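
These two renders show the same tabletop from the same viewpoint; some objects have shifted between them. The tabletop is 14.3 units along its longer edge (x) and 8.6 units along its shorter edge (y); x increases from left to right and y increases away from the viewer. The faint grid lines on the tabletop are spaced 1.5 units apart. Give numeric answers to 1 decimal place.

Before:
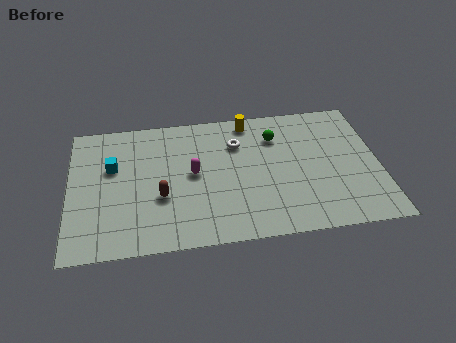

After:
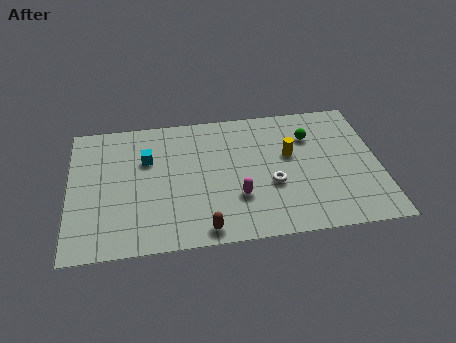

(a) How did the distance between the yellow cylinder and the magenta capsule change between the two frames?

-0.6

They were about 4.1 units apart before and 3.5 after — 0.6 units closer together.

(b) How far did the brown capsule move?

3.0

From (4.2, 3.2) to (6.1, 0.9), the brown capsule covered √(1.9² + 2.3²) ≈ 3.0 units.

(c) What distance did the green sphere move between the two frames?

1.6

The green sphere moved from about (9.6, 6.4) to (11.2, 6.2), a distance of √(1.6² + 0.2²) ≈ 1.6.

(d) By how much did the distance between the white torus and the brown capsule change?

-0.7

The distance was about 4.7 in the first image and 4.0 in the second, so they moved 0.7 units closer together.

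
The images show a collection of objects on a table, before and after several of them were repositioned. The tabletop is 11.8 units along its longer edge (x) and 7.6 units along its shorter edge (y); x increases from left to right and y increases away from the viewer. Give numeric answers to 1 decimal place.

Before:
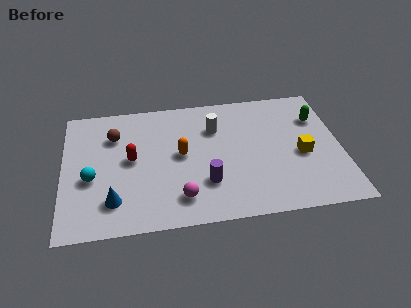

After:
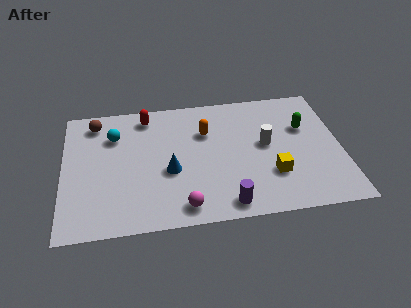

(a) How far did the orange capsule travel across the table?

1.6

From (5.0, 4.0) to (6.1, 5.2), the orange capsule covered √(1.1² + 1.2²) ≈ 1.6 units.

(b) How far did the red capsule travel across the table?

2.6

The red capsule moved from about (2.9, 4.0) to (3.6, 6.5), a distance of √(0.7² + 2.5²) ≈ 2.6.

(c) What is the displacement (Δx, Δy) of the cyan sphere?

(1.0, 2.4)

The cyan sphere started near (1.2, 3.1) and ended near (2.2, 5.5).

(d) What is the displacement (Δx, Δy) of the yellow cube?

(-1.3, -1.0)

The yellow cube started near (10.1, 3.3) and ended near (8.8, 2.3).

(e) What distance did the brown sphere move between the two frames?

1.2

From (2.2, 5.5) to (1.4, 6.4), the brown sphere covered √(0.8² + 0.9²) ≈ 1.2 units.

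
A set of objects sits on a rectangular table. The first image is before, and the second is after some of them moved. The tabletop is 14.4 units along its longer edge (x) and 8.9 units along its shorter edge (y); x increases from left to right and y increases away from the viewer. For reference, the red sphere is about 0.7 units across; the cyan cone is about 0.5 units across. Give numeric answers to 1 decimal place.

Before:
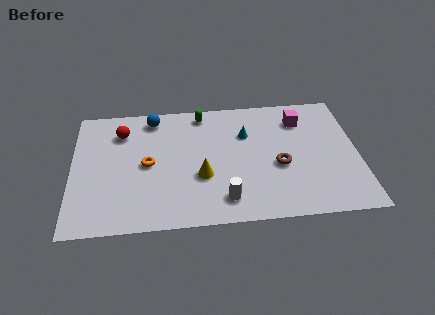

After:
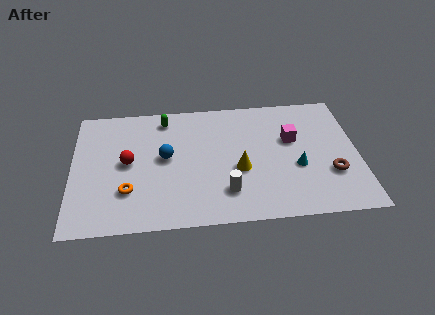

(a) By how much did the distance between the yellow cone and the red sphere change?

+0.4

They were about 5.3 units apart before and 5.7 after — 0.4 units further apart.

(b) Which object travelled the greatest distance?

the cyan cone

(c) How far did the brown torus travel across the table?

2.7

The brown torus was near (10.4, 3.7) before and (13.0, 2.9) after, so it travelled √(2.6² + 0.8²) ≈ 2.7 units.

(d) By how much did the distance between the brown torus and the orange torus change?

+3.6

They were about 6.6 units apart before and 10.2 after — 3.6 units further apart.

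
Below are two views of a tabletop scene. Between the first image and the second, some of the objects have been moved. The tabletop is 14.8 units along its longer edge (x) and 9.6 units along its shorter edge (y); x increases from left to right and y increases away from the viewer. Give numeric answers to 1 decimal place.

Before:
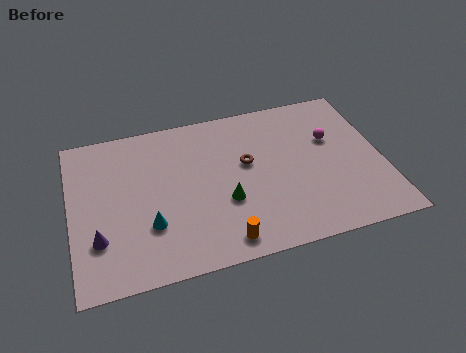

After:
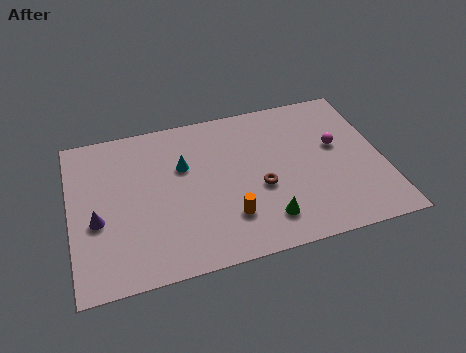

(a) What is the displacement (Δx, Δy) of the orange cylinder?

(0.4, 1.3)

The orange cylinder was at about (6.9, 1.2) and moved to about (7.3, 2.5).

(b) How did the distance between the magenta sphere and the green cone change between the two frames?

-0.7

They were about 5.9 units apart before and 5.2 after — 0.7 units closer together.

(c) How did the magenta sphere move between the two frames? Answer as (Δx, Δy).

(0.2, -0.5)

The magenta sphere started near (12.5, 6.1) and ended near (12.7, 5.6).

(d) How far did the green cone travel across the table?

2.4

From (7.2, 3.5) to (9.0, 1.9), the green cone covered √(1.8² + 1.6²) ≈ 2.4 units.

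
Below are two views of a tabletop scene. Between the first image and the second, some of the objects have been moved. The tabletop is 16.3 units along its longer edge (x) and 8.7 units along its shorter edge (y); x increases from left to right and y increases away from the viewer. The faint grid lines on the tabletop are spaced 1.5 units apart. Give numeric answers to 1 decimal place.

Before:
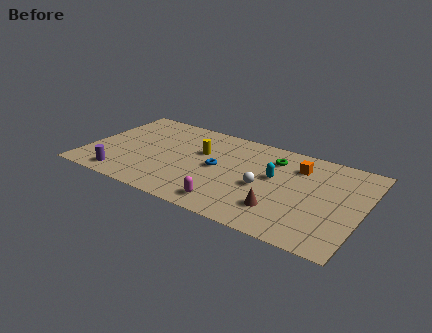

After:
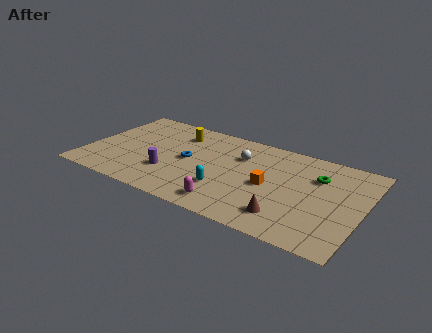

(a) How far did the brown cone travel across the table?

0.6

The brown cone was near (11.8, 2.2) before and (12.2, 1.8) after, so it travelled √(0.4² + 0.4²) ≈ 0.6 units.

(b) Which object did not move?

the magenta capsule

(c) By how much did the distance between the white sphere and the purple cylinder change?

-3.4

Before: roughly 8.5 units apart; after: 5.1. That's 3.4 units closer together.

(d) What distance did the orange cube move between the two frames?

2.9

The orange cube was near (12.3, 6.6) before and (10.9, 4.1) after, so it travelled √(1.4² + 2.5²) ≈ 2.9 units.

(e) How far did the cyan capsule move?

3.5

From (11.1, 5.0) to (8.5, 2.6), the cyan capsule covered √(2.6² + 2.4²) ≈ 3.5 units.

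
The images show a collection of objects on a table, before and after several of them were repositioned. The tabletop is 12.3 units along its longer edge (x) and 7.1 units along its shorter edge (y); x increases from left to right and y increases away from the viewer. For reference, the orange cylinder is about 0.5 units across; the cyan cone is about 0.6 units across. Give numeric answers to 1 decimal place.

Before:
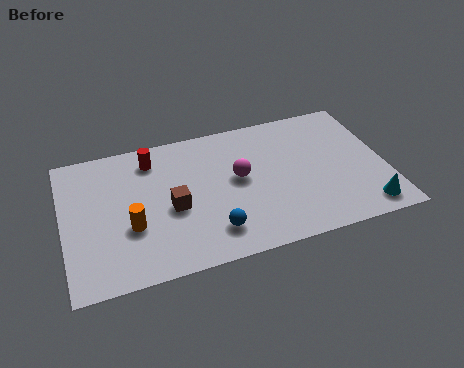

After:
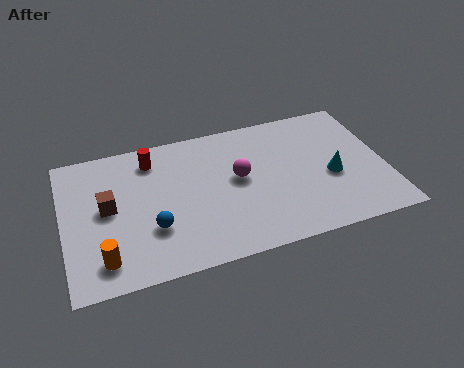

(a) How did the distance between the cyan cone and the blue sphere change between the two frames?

+1.1

Before: roughly 5.8 units apart; after: 6.9. That's 1.1 units further apart.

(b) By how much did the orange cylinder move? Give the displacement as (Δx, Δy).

(-1.1, -1.3)

From the two frames, the orange cylinder sits at roughly (2.5, 2.6) before and (1.4, 1.3) after.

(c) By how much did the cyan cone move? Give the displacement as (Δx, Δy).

(-1.1, 2.0)

From the two frames, the cyan cone sits at roughly (11.3, 1.0) before and (10.2, 3.0) after.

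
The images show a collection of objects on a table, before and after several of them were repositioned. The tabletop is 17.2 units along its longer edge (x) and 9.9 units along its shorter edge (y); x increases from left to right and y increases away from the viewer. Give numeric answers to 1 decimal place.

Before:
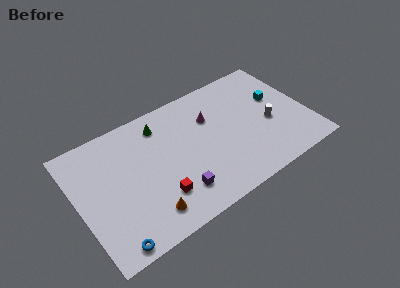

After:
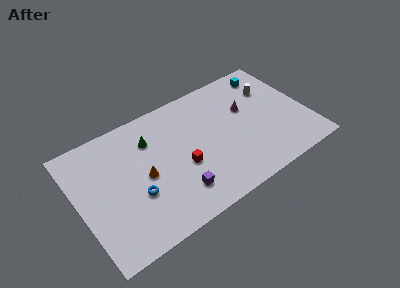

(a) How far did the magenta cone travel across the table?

2.8

From (10.2, 6.8) to (12.9, 6.2), the magenta cone covered √(2.7² + 0.6²) ≈ 2.8 units.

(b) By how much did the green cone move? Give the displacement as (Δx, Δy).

(-0.9, -0.8)

The green cone was at about (6.6, 8.1) and moved to about (5.7, 7.3).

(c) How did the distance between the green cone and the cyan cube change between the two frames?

+0.6

The distance was about 8.9 in the first image and 9.5 in the second, so they moved 0.6 units further apart.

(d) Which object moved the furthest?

the blue torus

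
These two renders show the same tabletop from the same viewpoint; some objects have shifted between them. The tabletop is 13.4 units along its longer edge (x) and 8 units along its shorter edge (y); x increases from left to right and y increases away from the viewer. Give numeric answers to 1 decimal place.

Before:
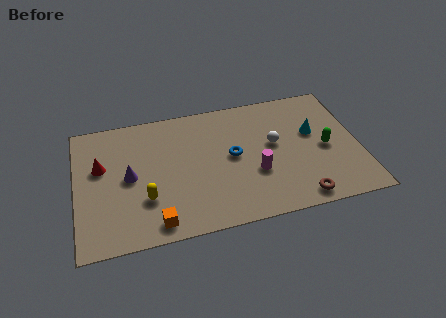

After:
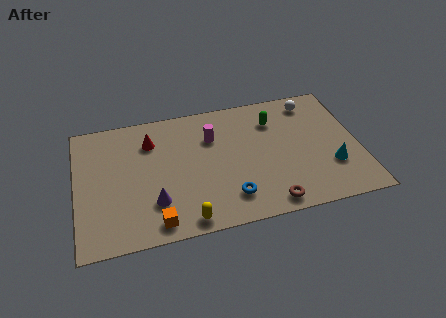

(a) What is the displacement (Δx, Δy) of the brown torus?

(-1.4, 0.0)

From the two frames, the brown torus sits at roughly (10.3, 0.9) before and (8.9, 0.9) after.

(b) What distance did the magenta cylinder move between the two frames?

3.3

The magenta cylinder moved from about (8.4, 2.9) to (6.5, 5.6), a distance of √(1.9² + 2.7²) ≈ 3.3.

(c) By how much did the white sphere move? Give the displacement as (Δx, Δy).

(2.0, 2.3)

The white sphere started near (9.4, 4.5) and ended near (11.4, 6.8).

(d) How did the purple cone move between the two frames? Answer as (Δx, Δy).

(1.1, -1.8)

From the two frames, the purple cone sits at roughly (2.5, 4.0) before and (3.6, 2.2) after.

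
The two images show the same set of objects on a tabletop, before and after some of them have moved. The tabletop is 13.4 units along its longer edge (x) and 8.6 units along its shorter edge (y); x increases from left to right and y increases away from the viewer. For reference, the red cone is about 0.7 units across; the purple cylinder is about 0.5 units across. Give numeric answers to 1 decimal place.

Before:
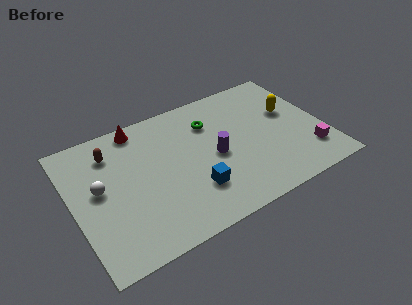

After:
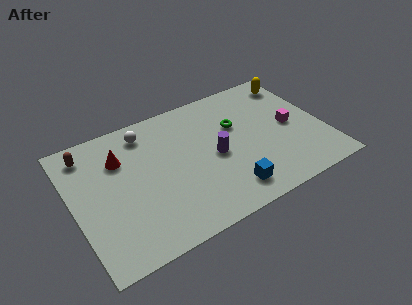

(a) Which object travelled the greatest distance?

the white sphere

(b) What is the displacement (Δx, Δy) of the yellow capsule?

(0.7, 2.0)

From the two frames, the yellow capsule sits at roughly (11.8, 5.2) before and (12.5, 7.2) after.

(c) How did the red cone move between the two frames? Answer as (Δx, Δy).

(-1.2, -1.6)

The red cone was at about (3.9, 7.7) and moved to about (2.7, 6.1).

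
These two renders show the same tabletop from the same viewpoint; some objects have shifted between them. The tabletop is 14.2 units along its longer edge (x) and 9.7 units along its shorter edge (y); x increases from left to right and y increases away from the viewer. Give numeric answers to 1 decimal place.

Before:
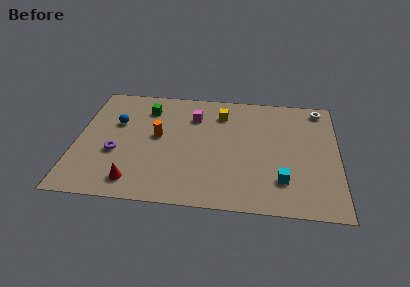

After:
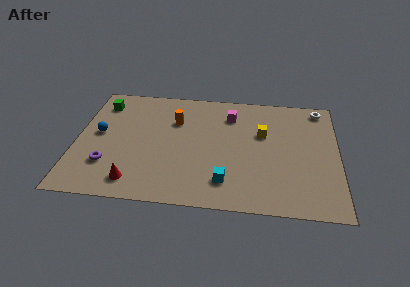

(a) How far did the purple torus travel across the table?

1.1

The purple torus moved from about (2.2, 3.7) to (1.8, 2.7), a distance of √(0.4² + 1.0²) ≈ 1.1.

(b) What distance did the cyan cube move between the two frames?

3.0

From (11.2, 2.4) to (8.2, 2.0), the cyan cube covered √(3.0² + 0.4²) ≈ 3.0 units.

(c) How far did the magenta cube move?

2.0

From (6.3, 7.2) to (8.3, 7.5), the magenta cube covered √(2.0² + 0.3²) ≈ 2.0 units.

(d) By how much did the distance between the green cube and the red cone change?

+0.5

They were about 6.1 units apart before and 6.6 after — 0.5 units further apart.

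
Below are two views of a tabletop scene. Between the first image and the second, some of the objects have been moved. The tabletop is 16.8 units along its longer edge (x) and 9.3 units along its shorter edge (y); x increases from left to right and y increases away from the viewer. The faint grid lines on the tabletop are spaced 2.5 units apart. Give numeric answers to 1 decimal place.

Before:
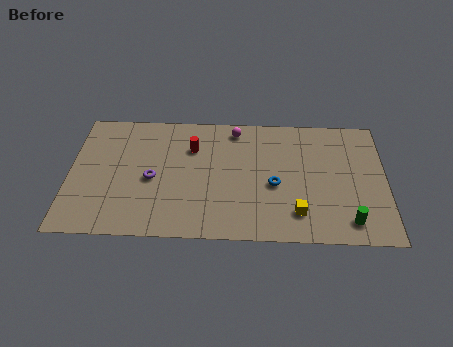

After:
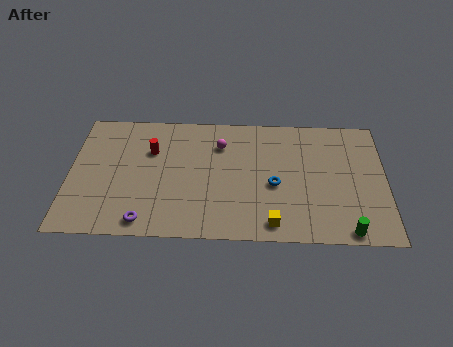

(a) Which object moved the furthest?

the purple torus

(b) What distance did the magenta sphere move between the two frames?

1.4

The magenta sphere was near (8.8, 8.1) before and (8.0, 6.9) after, so it travelled √(0.8² + 1.2²) ≈ 1.4 units.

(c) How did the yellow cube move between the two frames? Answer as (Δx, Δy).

(-1.3, -0.8)

The yellow cube was at about (12.1, 2.0) and moved to about (10.8, 1.2).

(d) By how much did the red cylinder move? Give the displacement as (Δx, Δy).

(-2.2, -0.3)

The red cylinder started near (6.5, 6.6) and ended near (4.3, 6.3).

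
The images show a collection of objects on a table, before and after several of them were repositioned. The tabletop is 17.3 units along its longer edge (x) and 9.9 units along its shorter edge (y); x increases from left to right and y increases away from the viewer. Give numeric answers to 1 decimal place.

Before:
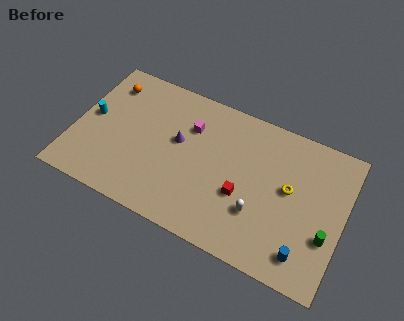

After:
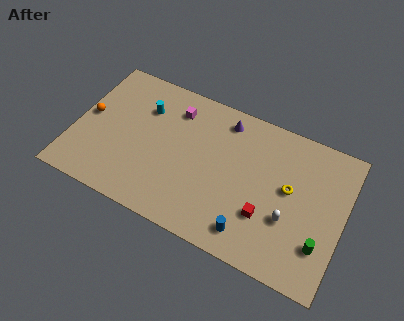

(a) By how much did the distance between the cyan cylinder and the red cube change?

-0.8

The distance was about 10.1 in the first image and 9.3 in the second, so they moved 0.8 units closer together.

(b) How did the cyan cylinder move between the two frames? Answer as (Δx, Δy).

(3.2, 1.9)

The cyan cylinder started near (1.0, 5.2) and ended near (4.2, 7.1).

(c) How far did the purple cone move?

3.8

From (6.6, 5.7) to (9.3, 8.4), the purple cone covered √(2.7² + 2.7²) ≈ 3.8 units.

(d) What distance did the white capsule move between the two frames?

1.9

The white capsule moved from about (12.1, 3.1) to (14.0, 3.5), a distance of √(1.9² + 0.4²) ≈ 1.9.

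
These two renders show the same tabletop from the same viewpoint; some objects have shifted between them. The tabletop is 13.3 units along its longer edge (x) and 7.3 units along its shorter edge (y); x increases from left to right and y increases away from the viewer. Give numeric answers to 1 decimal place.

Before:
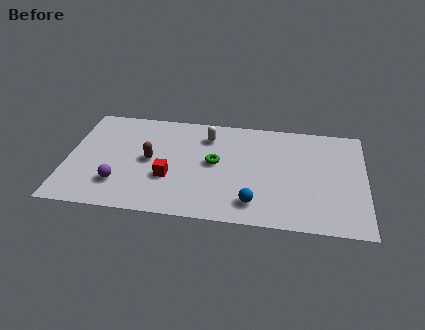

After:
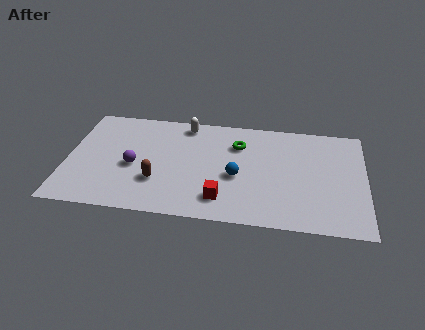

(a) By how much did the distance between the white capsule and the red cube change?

+1.7

Before: roughly 3.5 units apart; after: 5.2. That's 1.7 units further apart.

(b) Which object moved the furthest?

the red cube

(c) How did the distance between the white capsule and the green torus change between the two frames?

+0.8

They were about 1.8 units apart before and 2.6 after — 0.8 units further apart.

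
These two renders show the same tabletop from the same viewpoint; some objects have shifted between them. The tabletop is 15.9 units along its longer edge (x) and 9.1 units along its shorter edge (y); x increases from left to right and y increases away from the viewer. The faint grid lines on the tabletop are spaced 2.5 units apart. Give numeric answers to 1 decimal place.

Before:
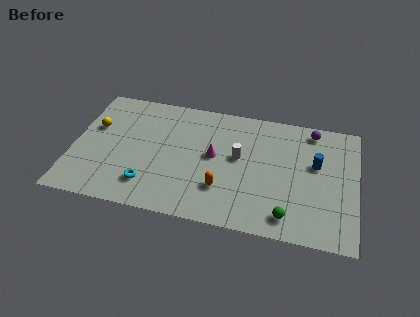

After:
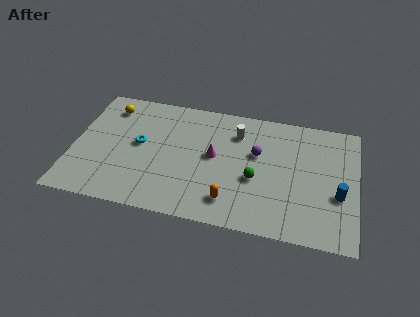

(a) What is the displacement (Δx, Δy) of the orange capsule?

(0.5, -0.8)

From the two frames, the orange capsule sits at roughly (8.5, 2.6) before and (9.0, 1.8) after.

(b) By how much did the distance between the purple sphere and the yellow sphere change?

-3.7

The distance was about 12.4 in the first image and 8.7 in the second, so they moved 3.7 units closer together.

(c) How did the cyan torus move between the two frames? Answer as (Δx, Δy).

(-0.7, 2.9)

The cyan torus was at about (4.4, 2.0) and moved to about (3.7, 4.9).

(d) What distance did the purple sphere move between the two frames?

3.8

From (13.3, 8.0) to (10.3, 5.6), the purple sphere covered √(3.0² + 2.4²) ≈ 3.8 units.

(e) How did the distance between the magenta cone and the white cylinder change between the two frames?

+0.9

The distance was about 1.4 in the first image and 2.3 in the second, so they moved 0.9 units further apart.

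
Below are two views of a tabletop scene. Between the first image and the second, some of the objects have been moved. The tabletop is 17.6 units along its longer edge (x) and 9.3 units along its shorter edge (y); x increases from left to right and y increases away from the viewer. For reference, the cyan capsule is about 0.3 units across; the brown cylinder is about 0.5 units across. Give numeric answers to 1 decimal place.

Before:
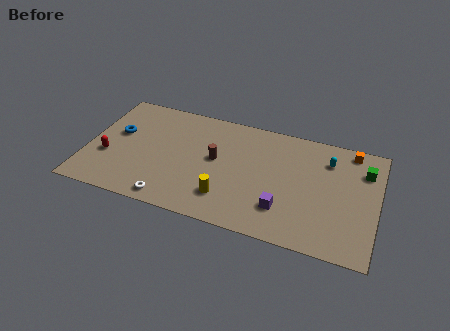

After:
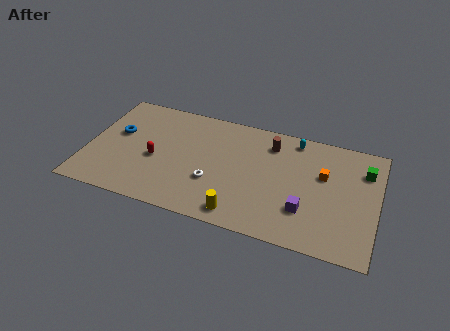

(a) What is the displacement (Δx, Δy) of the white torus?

(2.4, 2.2)

The white torus started near (5.4, 1.0) and ended near (7.8, 3.2).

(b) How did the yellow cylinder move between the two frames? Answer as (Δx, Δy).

(0.9, -1.0)

The yellow cylinder started near (8.7, 2.2) and ended near (9.6, 1.2).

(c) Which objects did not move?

the blue torus and the green cube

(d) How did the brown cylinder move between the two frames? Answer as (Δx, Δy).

(3.2, 2.3)

From the two frames, the brown cylinder sits at roughly (7.8, 5.1) before and (11.0, 7.4) after.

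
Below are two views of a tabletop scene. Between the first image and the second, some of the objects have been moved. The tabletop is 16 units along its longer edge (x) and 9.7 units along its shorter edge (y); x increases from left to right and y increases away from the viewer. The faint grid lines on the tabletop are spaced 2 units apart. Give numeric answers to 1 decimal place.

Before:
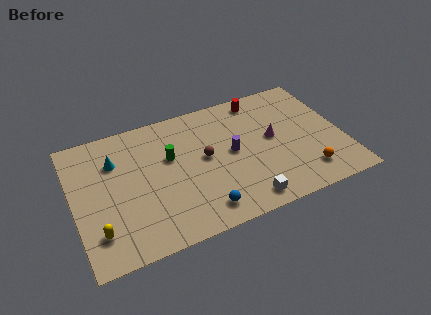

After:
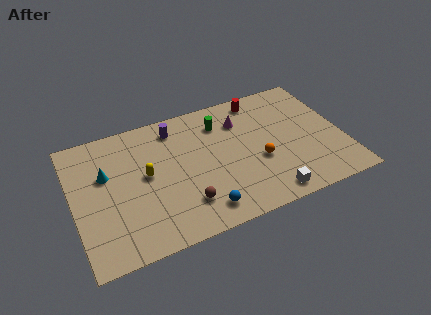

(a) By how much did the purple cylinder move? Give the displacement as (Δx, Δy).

(-3.1, 3.1)

The purple cylinder was at about (9.4, 5.0) and moved to about (6.3, 8.1).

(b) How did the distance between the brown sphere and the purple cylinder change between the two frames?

+4.2

Before: roughly 1.6 units apart; after: 5.8. That's 4.2 units further apart.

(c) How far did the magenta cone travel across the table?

2.6

The magenta cone moved from about (11.9, 5.2) to (10.2, 7.2), a distance of √(1.7² + 2.0²) ≈ 2.6.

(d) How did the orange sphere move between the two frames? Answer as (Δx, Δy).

(-2.6, 1.9)

The orange sphere started near (13.5, 1.9) and ended near (10.9, 3.8).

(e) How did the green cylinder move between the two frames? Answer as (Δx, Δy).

(3.2, 1.5)

From the two frames, the green cylinder sits at roughly (5.8, 6.0) before and (9.0, 7.5) after.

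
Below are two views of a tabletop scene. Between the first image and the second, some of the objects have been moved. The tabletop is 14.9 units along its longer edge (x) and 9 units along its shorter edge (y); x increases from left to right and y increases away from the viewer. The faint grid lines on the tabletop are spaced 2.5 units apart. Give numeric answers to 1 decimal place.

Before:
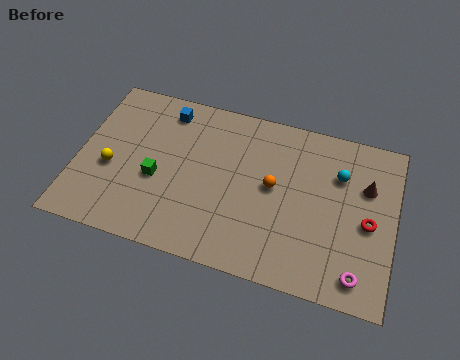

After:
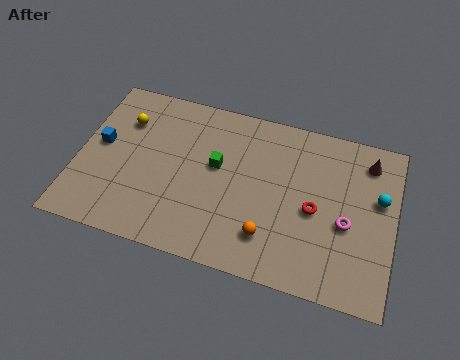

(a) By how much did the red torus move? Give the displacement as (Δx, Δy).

(-2.5, 0.0)

The red torus started near (13.7, 4.1) and ended near (11.2, 4.1).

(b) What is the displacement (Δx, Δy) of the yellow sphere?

(0.4, 2.8)

The yellow sphere started near (1.6, 3.7) and ended near (2.0, 6.5).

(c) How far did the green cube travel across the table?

3.1

The green cube moved from about (3.8, 3.7) to (6.5, 5.2), a distance of √(2.7² + 1.5²) ≈ 3.1.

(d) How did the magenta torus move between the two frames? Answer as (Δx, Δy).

(-0.7, 2.5)

The magenta torus started near (13.4, 1.3) and ended near (12.7, 3.8).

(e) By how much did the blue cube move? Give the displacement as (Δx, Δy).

(-2.9, -2.7)

The blue cube was at about (3.9, 7.6) and moved to about (1.0, 4.9).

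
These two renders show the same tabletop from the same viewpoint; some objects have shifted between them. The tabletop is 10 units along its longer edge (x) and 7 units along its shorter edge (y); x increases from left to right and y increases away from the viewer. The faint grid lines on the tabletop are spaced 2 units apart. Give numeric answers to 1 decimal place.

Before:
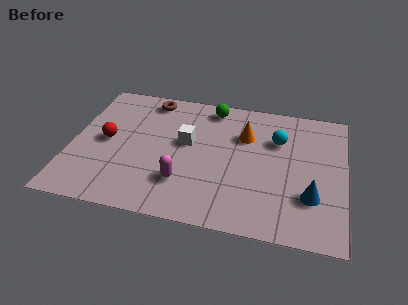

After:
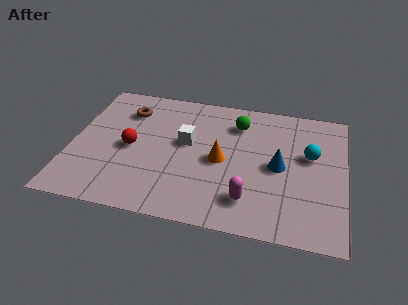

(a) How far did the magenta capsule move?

2.4

From (4.2, 1.9) to (6.6, 1.5), the magenta capsule covered √(2.4² + 0.4²) ≈ 2.4 units.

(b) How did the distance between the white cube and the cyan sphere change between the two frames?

+1.1

The distance was about 3.4 in the first image and 4.5 in the second, so they moved 1.1 units further apart.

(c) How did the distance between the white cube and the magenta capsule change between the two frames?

+1.4

The distance was about 2.1 in the first image and 3.5 in the second, so they moved 1.4 units further apart.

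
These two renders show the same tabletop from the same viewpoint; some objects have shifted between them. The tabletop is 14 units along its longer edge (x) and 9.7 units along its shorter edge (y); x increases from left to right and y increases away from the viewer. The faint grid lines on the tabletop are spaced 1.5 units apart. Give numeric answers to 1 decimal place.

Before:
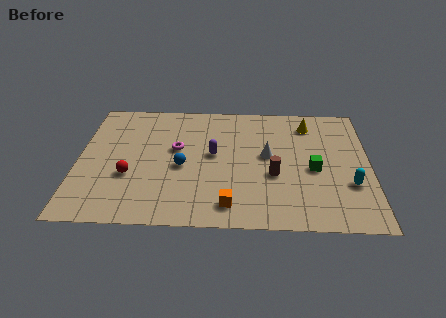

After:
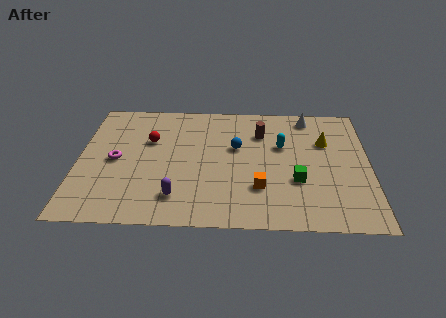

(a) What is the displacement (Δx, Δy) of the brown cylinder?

(-0.6, 3.3)

The brown cylinder started near (9.4, 3.8) and ended near (8.8, 7.1).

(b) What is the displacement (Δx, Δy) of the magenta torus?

(-2.9, -1.0)

The magenta torus was at about (4.7, 5.7) and moved to about (1.8, 4.7).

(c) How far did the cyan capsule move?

4.3

The cyan capsule moved from about (13.0, 3.2) to (9.8, 6.1), a distance of √(3.2² + 2.9²) ≈ 4.3.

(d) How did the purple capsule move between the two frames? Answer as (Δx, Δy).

(-1.7, -3.3)

The purple capsule started near (6.5, 5.3) and ended near (4.8, 2.0).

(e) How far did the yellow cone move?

1.6

From (11.1, 7.9) to (11.9, 6.5), the yellow cone covered √(0.8² + 1.4²) ≈ 1.6 units.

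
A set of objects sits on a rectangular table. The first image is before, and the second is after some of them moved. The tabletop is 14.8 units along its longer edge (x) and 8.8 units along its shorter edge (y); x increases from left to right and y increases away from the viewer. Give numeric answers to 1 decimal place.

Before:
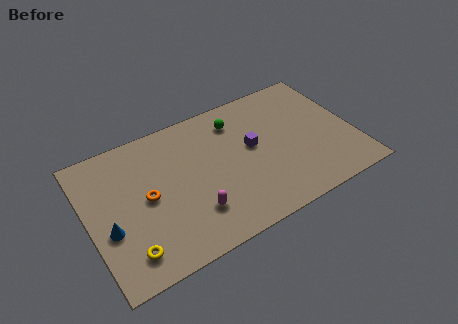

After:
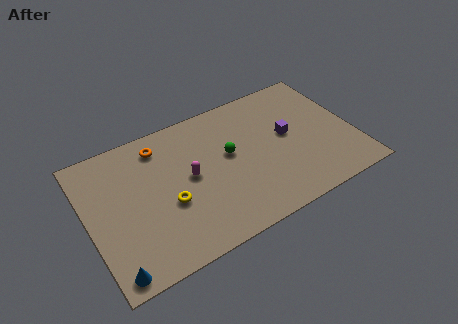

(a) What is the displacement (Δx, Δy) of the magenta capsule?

(0.1, 2.3)

The magenta capsule was at about (5.5, 2.3) and moved to about (5.6, 4.6).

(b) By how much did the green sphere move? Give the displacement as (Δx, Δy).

(-0.7, -2.0)

The green sphere was at about (8.6, 7.0) and moved to about (7.9, 5.0).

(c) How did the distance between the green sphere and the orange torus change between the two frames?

-1.7

The distance was about 6.0 in the first image and 4.3 in the second, so they moved 1.7 units closer together.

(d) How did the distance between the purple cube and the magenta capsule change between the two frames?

+1.1

The distance was about 4.5 in the first image and 5.6 in the second, so they moved 1.1 units further apart.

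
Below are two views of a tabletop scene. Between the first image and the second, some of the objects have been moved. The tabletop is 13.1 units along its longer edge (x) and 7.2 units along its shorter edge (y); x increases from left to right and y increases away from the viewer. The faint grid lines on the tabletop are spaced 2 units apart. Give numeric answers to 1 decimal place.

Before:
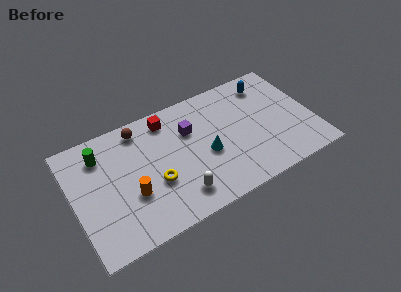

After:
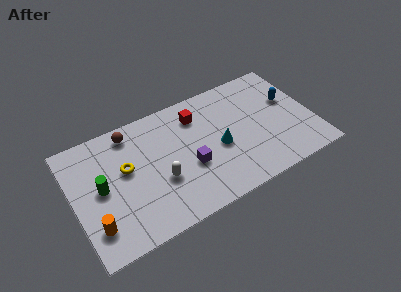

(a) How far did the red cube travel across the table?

1.7

The red cube was near (5.4, 6.1) before and (7.0, 5.6) after, so it travelled √(1.6² + 0.5²) ≈ 1.7 units.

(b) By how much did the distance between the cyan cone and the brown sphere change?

+0.9

The distance was about 4.5 in the first image and 5.4 in the second, so they moved 0.9 units further apart.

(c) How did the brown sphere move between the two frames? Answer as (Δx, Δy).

(-0.5, 0.0)

From the two frames, the brown sphere sits at roughly (3.9, 6.2) before and (3.4, 6.2) after.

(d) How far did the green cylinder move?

1.9

The green cylinder was near (1.7, 5.6) before and (1.5, 3.7) after, so it travelled √(0.2² + 1.9²) ≈ 1.9 units.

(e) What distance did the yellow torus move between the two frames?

2.1

The yellow torus moved from about (4.3, 2.7) to (2.9, 4.2), a distance of √(1.4² + 1.5²) ≈ 2.1.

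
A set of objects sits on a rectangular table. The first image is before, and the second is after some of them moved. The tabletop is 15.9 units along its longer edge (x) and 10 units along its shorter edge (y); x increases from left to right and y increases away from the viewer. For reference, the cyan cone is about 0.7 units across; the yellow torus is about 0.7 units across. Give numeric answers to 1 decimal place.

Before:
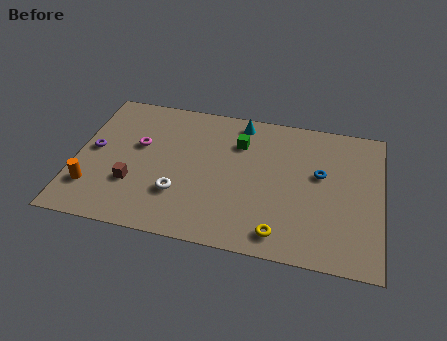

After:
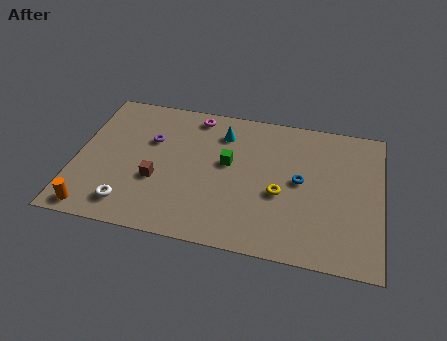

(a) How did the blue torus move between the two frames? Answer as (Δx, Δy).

(-1.0, -0.7)

The blue torus started near (12.7, 5.9) and ended near (11.7, 5.2).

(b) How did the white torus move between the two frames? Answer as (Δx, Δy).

(-2.5, -1.3)

From the two frames, the white torus sits at roughly (5.5, 3.0) before and (3.0, 1.7) after.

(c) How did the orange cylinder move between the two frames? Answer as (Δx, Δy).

(0.2, -1.5)

From the two frames, the orange cylinder sits at roughly (1.0, 2.5) before and (1.2, 1.0) after.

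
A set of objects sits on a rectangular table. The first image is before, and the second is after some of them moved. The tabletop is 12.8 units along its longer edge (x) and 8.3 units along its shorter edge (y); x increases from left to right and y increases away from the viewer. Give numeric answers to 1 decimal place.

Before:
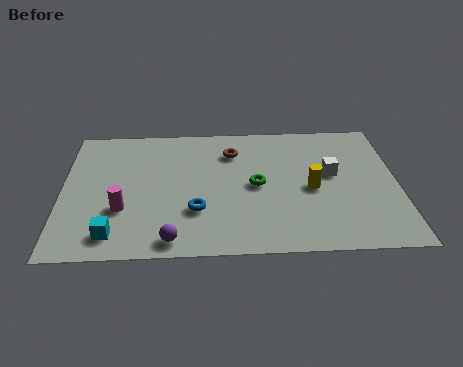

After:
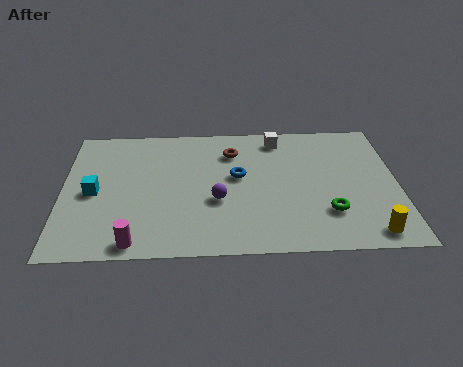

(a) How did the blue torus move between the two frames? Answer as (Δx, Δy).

(1.6, 2.1)

From the two frames, the blue torus sits at roughly (5.1, 2.6) before and (6.7, 4.7) after.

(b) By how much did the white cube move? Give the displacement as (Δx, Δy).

(-2.0, 2.4)

The white cube was at about (10.3, 4.7) and moved to about (8.3, 7.1).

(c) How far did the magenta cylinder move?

2.1

The magenta cylinder was near (2.3, 2.8) before and (2.8, 0.8) after, so it travelled √(0.5² + 2.0²) ≈ 2.1 units.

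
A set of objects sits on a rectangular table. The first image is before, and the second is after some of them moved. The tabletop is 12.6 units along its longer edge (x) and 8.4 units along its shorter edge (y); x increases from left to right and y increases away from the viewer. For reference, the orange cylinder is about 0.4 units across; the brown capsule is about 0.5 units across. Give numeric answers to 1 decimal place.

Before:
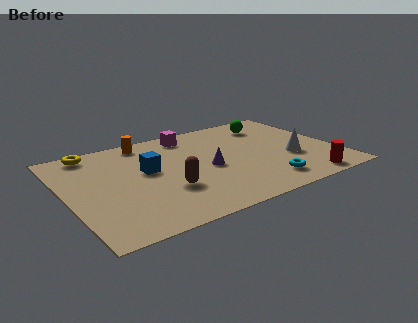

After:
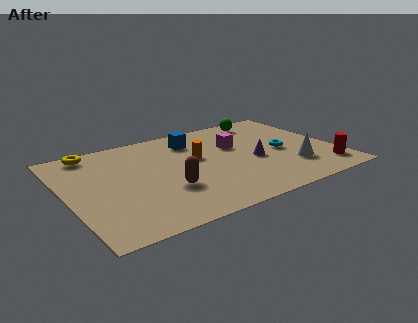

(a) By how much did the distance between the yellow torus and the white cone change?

+0.3

They were about 9.8 units apart before and 10.1 after — 0.3 units further apart.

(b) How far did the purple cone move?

2.2

The purple cone was near (6.5, 3.8) before and (8.7, 3.6) after, so it travelled √(2.2² + 0.2²) ≈ 2.2 units.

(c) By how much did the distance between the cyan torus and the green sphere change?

-2.0

They were about 5.4 units apart before and 3.4 after — 2.0 units closer together.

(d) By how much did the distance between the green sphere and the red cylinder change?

+0.3

The distance was about 5.8 in the first image and 6.1 in the second, so they moved 0.3 units further apart.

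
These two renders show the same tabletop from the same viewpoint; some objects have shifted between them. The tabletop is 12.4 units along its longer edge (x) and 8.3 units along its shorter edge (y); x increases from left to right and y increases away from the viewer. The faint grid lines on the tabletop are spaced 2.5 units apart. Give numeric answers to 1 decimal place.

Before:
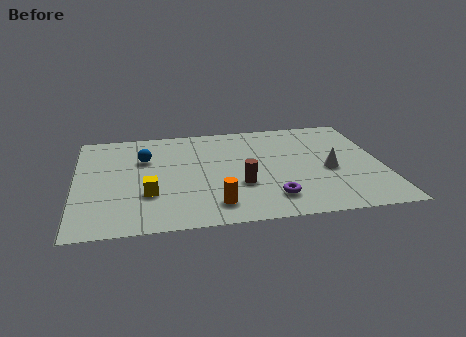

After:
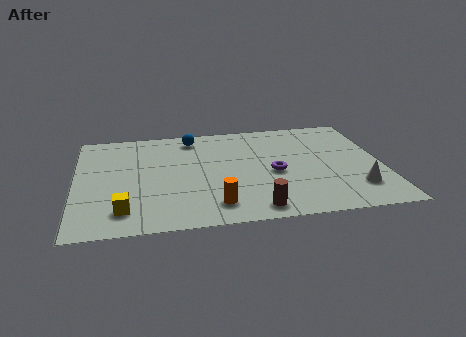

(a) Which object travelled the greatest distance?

the blue sphere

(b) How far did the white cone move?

1.9

The white cone was near (10.2, 3.6) before and (11.2, 2.0) after, so it travelled √(1.0² + 1.6²) ≈ 1.9 units.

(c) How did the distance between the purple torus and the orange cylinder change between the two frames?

+1.0

They were about 2.3 units apart before and 3.3 after — 1.0 units further apart.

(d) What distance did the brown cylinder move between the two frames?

2.0

The brown cylinder moved from about (6.6, 2.9) to (7.1, 1.0), a distance of √(0.5² + 1.9²) ≈ 2.0.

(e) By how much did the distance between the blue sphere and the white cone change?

+0.5

Before: roughly 7.7 units apart; after: 8.2. That's 0.5 units further apart.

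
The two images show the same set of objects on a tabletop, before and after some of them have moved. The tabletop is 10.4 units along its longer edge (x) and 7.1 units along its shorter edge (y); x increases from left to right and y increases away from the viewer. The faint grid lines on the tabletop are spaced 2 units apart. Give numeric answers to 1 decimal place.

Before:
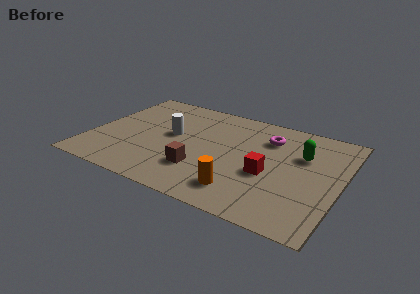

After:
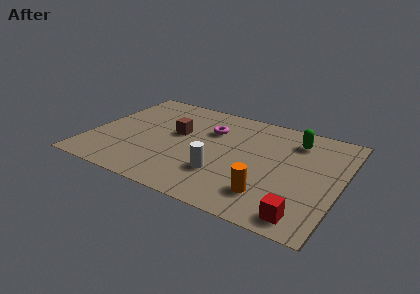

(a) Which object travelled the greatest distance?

the white cylinder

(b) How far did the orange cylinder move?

1.1

The orange cylinder moved from about (6.6, 1.4) to (7.7, 1.6), a distance of √(1.1² + 0.2²) ≈ 1.1.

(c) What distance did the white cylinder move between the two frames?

3.0

The white cylinder moved from about (3.3, 3.9) to (5.7, 2.1), a distance of √(2.4² + 1.8²) ≈ 3.0.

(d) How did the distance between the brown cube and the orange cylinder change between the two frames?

+3.0

Before: roughly 1.9 units apart; after: 4.9. That's 3.0 units further apart.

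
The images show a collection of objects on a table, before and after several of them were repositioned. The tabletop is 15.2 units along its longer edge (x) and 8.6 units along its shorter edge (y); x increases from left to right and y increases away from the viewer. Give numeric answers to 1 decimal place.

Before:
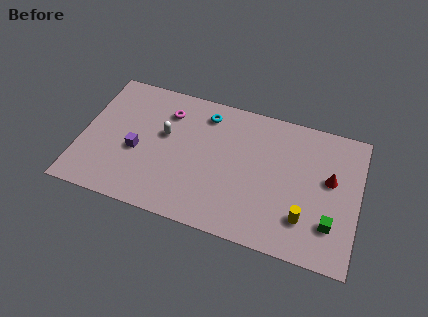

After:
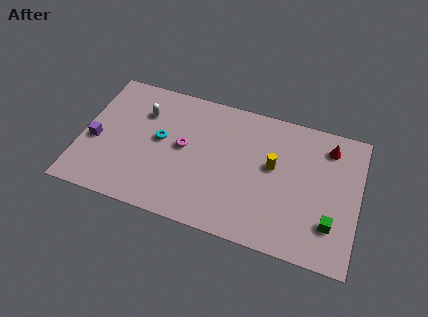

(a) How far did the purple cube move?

2.3

From (3.1, 3.6) to (0.8, 3.6), the purple cube covered √(2.3² + 0.0²) ≈ 2.3 units.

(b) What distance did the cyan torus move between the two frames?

3.3

The cyan torus was near (6.6, 7.1) before and (4.3, 4.7) after, so it travelled √(2.3² + 2.4²) ≈ 3.3 units.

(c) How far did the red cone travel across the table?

2.0

From (13.6, 5.0) to (13.4, 7.0), the red cone covered √(0.2² + 2.0²) ≈ 2.0 units.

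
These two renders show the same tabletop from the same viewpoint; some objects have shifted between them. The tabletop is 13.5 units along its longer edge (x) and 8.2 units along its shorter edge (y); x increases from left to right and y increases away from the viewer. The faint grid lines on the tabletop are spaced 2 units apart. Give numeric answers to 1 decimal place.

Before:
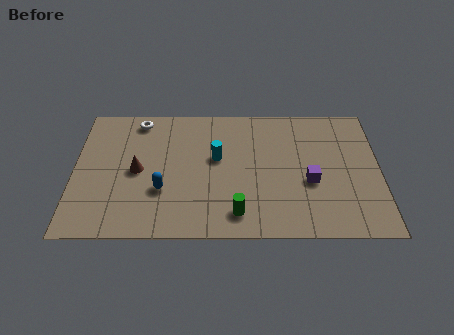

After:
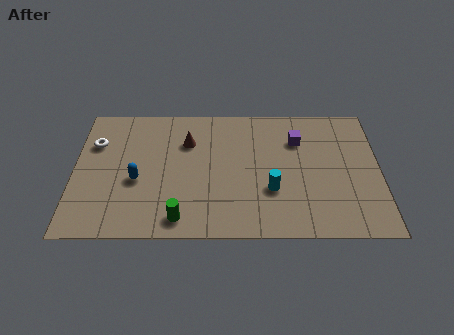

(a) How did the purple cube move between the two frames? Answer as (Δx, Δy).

(-0.5, 2.6)

From the two frames, the purple cube sits at roughly (10.4, 3.3) before and (9.9, 5.9) after.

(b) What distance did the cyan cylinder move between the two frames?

3.1

From (6.3, 4.8) to (8.7, 2.8), the cyan cylinder covered √(2.4² + 2.0²) ≈ 3.1 units.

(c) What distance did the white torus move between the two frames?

2.4

From (2.8, 7.2) to (0.9, 5.7), the white torus covered √(1.9² + 1.5²) ≈ 2.4 units.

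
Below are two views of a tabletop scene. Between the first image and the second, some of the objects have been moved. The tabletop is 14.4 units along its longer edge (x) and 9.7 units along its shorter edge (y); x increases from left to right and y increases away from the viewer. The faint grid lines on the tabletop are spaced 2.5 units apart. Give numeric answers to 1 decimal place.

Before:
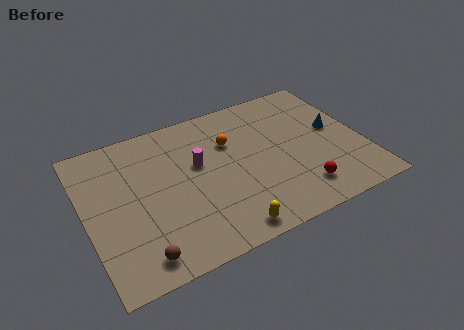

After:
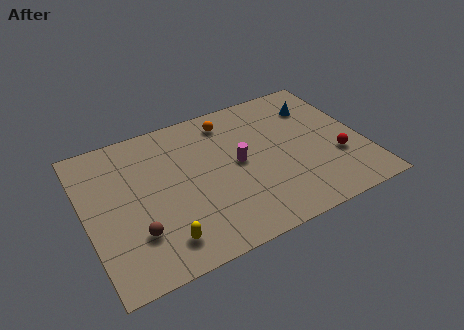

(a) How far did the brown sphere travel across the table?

1.4

The brown sphere was near (2.3, 1.3) before and (2.3, 2.7) after, so it travelled √(0.0² + 1.4²) ≈ 1.4 units.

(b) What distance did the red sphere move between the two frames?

2.6

The red sphere was near (10.7, 1.9) before and (12.9, 3.3) after, so it travelled √(2.2² + 1.4²) ≈ 2.6 units.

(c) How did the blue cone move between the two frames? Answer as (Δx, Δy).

(-0.7, 2.0)

The blue cone started near (13.1, 5.3) and ended near (12.4, 7.3).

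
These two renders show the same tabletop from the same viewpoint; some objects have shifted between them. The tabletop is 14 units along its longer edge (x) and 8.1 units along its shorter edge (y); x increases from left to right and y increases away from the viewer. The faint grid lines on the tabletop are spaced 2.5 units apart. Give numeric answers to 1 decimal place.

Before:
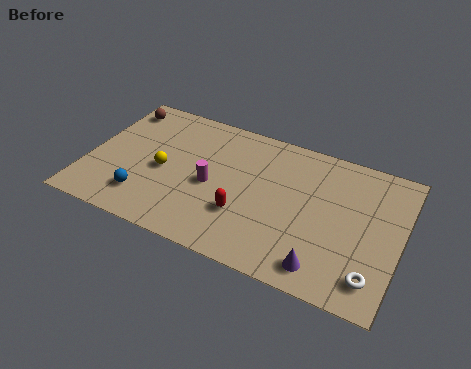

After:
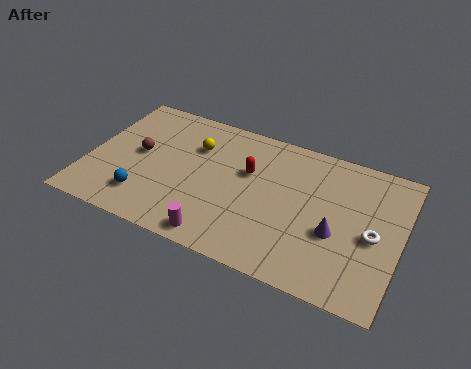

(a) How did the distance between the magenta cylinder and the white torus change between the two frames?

-0.6

Before: roughly 7.7 units apart; after: 7.1. That's 0.6 units closer together.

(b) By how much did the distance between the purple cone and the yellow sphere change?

-0.8

They were about 7.9 units apart before and 7.1 after — 0.8 units closer together.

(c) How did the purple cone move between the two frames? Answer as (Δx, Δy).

(0.3, 2.0)

The purple cone started near (10.9, 1.2) and ended near (11.2, 3.2).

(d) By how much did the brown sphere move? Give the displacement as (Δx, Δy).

(1.3, -2.5)

The brown sphere was at about (0.9, 6.8) and moved to about (2.2, 4.3).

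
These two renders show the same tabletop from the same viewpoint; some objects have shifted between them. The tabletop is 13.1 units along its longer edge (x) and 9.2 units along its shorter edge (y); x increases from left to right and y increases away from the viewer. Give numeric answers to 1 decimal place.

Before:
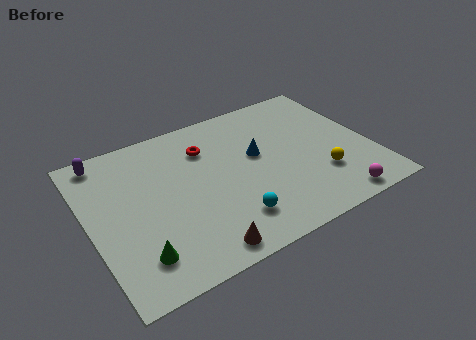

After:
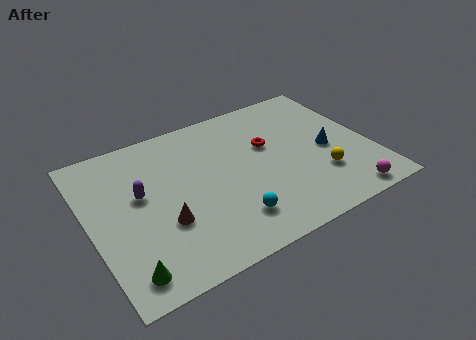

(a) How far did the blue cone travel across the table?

3.4

The blue cone was near (7.9, 5.3) before and (11.1, 4.2) after, so it travelled √(3.2² + 1.1²) ≈ 3.4 units.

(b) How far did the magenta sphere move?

0.5

The magenta sphere moved from about (10.8, 0.9) to (11.3, 0.9), a distance of √(0.5² + 0.0²) ≈ 0.5.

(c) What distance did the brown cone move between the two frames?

2.6

The brown cone moved from about (4.5, 1.0) to (3.2, 3.2), a distance of √(1.3² + 2.2²) ≈ 2.6.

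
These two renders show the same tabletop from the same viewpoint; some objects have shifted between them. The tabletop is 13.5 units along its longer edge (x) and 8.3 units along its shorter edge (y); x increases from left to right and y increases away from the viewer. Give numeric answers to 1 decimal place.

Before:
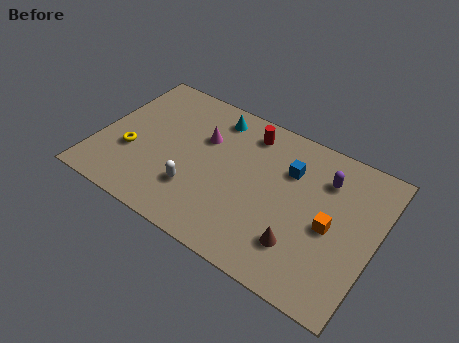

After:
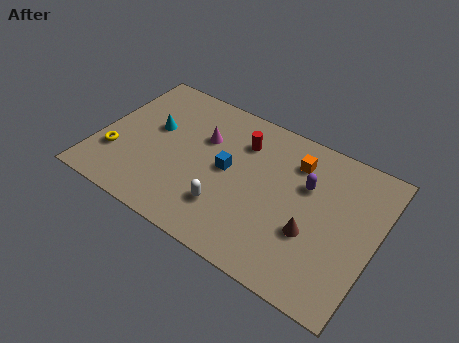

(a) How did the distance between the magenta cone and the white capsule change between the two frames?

+0.6

The distance was about 3.1 in the first image and 3.7 in the second, so they moved 0.6 units further apart.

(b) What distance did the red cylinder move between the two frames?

0.7

From (6.9, 6.9) to (6.7, 6.2), the red cylinder covered √(0.2² + 0.7²) ≈ 0.7 units.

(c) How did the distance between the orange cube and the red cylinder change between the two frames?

-2.9

Before: roughly 5.5 units apart; after: 2.6. That's 2.9 units closer together.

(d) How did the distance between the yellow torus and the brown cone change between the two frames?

+1.1

They were about 8.5 units apart before and 9.6 after — 1.1 units further apart.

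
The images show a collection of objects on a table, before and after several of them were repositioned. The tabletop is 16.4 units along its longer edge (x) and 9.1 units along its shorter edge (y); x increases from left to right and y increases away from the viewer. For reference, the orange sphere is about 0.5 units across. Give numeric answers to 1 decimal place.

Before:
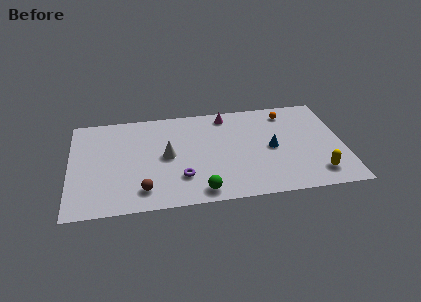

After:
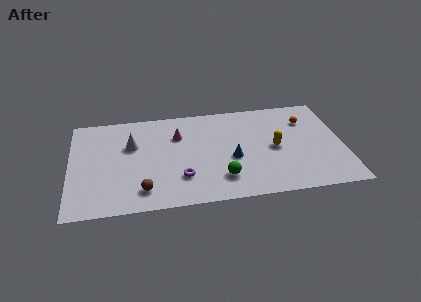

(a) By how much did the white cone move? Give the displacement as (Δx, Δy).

(-2.1, 1.3)

From the two frames, the white cone sits at roughly (5.8, 4.6) before and (3.7, 5.9) after.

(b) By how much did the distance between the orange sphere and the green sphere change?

-1.5

Before: roughly 8.5 units apart; after: 7.0. That's 1.5 units closer together.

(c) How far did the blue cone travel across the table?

2.5

The blue cone was near (12.1, 4.4) before and (9.7, 3.8) after, so it travelled √(2.4² + 0.6²) ≈ 2.5 units.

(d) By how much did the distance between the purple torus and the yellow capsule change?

-2.1

They were about 8.1 units apart before and 6.0 after — 2.1 units closer together.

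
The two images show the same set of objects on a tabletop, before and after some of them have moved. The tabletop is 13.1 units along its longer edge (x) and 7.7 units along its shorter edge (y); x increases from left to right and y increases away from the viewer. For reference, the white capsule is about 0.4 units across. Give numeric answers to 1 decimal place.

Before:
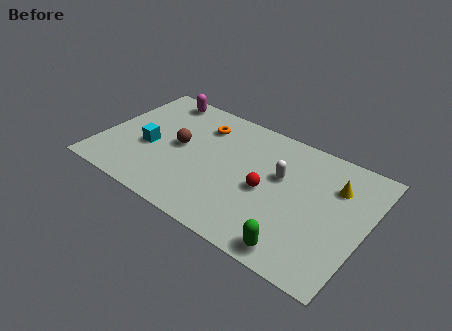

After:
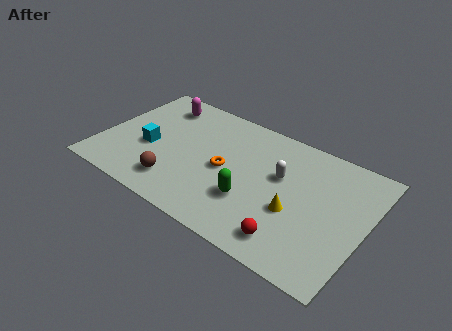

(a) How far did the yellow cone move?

3.0

The yellow cone moved from about (11.4, 5.5) to (9.8, 3.0), a distance of √(1.6² + 2.5²) ≈ 3.0.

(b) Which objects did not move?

the white capsule and the cyan cube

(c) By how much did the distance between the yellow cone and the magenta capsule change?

-1.1

Before: roughly 9.3 units apart; after: 8.2. That's 1.1 units closer together.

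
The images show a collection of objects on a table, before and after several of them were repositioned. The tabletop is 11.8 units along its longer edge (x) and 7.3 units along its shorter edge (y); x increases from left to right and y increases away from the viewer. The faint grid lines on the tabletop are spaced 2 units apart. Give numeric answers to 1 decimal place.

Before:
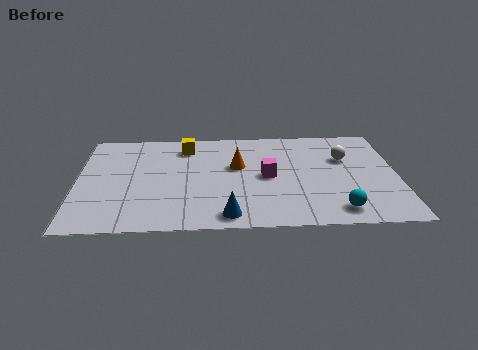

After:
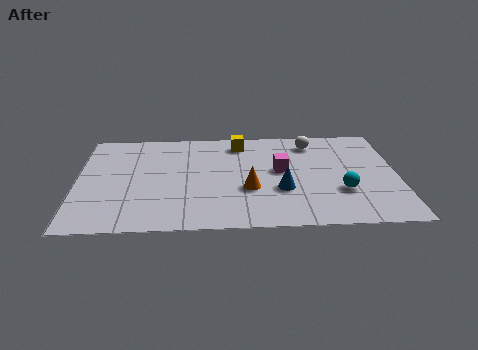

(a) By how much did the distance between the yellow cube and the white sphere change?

-3.3

Before: roughly 6.0 units apart; after: 2.7. That's 3.3 units closer together.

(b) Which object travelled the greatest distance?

the blue cone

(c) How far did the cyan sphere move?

1.3

The cyan sphere was near (9.5, 1.1) before and (9.7, 2.4) after, so it travelled √(0.2² + 1.3²) ≈ 1.3 units.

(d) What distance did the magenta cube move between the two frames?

0.6

The magenta cube moved from about (7.0, 3.6) to (7.5, 4.0), a distance of √(0.5² + 0.4²) ≈ 0.6.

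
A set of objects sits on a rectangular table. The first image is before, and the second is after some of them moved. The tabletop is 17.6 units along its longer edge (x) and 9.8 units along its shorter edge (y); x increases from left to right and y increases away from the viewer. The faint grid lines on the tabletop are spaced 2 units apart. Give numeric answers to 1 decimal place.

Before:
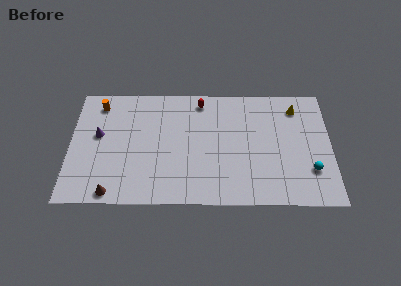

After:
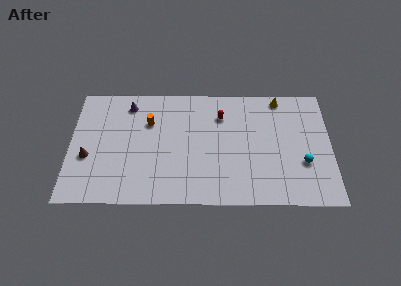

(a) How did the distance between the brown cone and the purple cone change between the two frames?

+0.4

They were about 4.8 units apart before and 5.2 after — 0.4 units further apart.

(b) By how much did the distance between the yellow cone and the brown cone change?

-0.4

They were about 14.3 units apart before and 13.9 after — 0.4 units closer together.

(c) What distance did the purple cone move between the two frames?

3.3

The purple cone moved from about (1.9, 5.6) to (3.9, 8.2), a distance of √(2.0² + 2.6²) ≈ 3.3.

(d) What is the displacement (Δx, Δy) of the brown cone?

(-1.7, 2.9)

From the two frames, the brown cone sits at roughly (2.9, 0.9) before and (1.2, 3.8) after.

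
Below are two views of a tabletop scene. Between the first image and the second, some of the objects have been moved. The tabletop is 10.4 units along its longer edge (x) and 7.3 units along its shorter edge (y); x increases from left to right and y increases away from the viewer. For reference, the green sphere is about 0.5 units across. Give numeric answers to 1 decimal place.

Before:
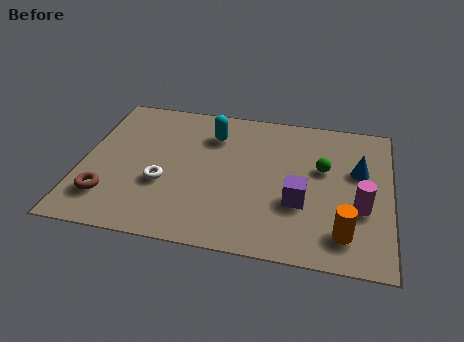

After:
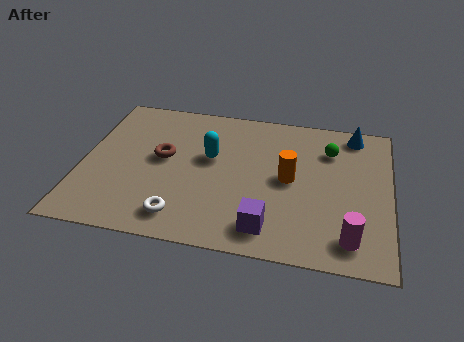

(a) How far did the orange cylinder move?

3.0

From (8.9, 1.4) to (7.0, 3.7), the orange cylinder covered √(1.9² + 2.3²) ≈ 3.0 units.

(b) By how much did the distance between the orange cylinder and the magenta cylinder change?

+1.9

The distance was about 1.4 in the first image and 3.3 in the second, so they moved 1.9 units further apart.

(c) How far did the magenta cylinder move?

1.5

The magenta cylinder was near (9.4, 2.7) before and (9.1, 1.2) after, so it travelled √(0.3² + 1.5²) ≈ 1.5 units.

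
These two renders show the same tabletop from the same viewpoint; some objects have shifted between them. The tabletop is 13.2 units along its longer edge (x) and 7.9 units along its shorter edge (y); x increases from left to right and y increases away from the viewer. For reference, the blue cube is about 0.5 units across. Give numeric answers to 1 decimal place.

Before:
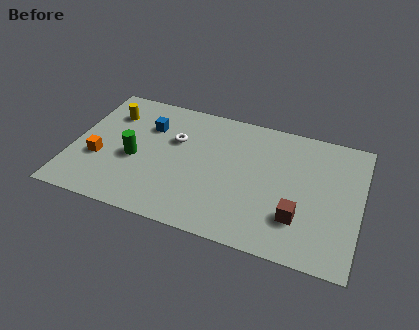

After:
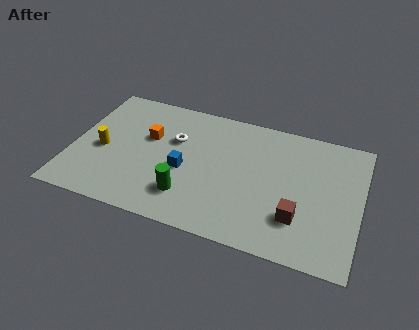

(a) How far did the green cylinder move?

3.0

The green cylinder moved from about (2.9, 3.4) to (5.5, 1.9), a distance of √(2.6² + 1.5²) ≈ 3.0.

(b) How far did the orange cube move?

2.9

The orange cube was near (1.3, 2.9) before and (3.4, 4.9) after, so it travelled √(2.1² + 2.0²) ≈ 2.9 units.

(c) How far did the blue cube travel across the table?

2.9

The blue cube moved from about (3.3, 5.6) to (5.2, 3.4), a distance of √(1.9² + 2.2²) ≈ 2.9.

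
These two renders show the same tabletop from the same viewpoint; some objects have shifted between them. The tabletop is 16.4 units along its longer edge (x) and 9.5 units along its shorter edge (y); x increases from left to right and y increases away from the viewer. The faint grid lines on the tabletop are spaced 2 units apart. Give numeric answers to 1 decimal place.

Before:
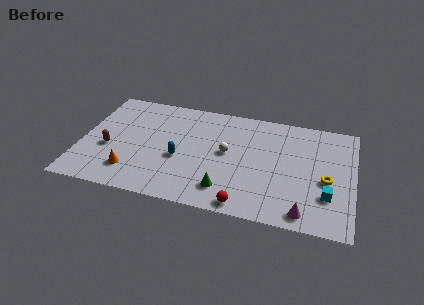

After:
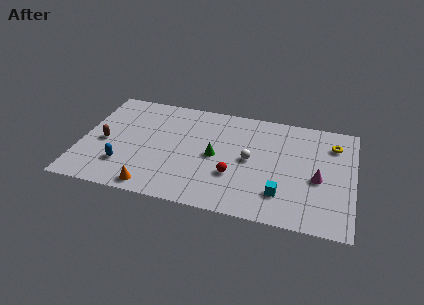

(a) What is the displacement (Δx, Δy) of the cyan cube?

(-2.7, -0.5)

From the two frames, the cyan cube sits at roughly (14.9, 2.8) before and (12.2, 2.3) after.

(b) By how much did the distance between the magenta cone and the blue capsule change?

+3.6

The distance was about 8.1 in the first image and 11.7 in the second, so they moved 3.6 units further apart.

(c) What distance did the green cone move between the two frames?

2.8

From (8.9, 1.9) to (8.1, 4.6), the green cone covered √(0.8² + 2.7²) ≈ 2.8 units.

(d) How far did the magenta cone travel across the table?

3.1

From (13.6, 1.1) to (14.3, 4.1), the magenta cone covered √(0.7² + 3.0²) ≈ 3.1 units.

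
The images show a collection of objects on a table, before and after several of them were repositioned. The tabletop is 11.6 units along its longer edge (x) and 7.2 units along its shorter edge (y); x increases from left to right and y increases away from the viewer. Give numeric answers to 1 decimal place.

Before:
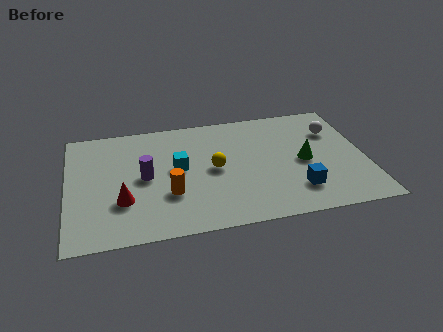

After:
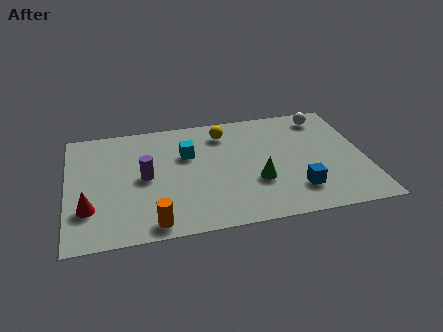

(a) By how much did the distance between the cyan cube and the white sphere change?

-0.6

The distance was about 6.3 in the first image and 5.7 in the second, so they moved 0.6 units closer together.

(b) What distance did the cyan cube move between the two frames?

0.9

From (4.3, 3.9) to (4.7, 4.7), the cyan cube covered √(0.4² + 0.8²) ≈ 0.9 units.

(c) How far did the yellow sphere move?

2.3

The yellow sphere was near (5.7, 3.6) before and (6.2, 5.8) after, so it travelled √(0.5² + 2.2²) ≈ 2.3 units.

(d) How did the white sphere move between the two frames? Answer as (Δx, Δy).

(-0.3, 1.0)

The white sphere was at about (10.5, 5.1) and moved to about (10.2, 6.1).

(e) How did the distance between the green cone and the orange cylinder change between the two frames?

-1.0

Before: roughly 5.4 units apart; after: 4.4. That's 1.0 units closer together.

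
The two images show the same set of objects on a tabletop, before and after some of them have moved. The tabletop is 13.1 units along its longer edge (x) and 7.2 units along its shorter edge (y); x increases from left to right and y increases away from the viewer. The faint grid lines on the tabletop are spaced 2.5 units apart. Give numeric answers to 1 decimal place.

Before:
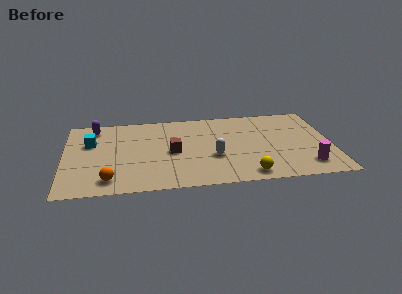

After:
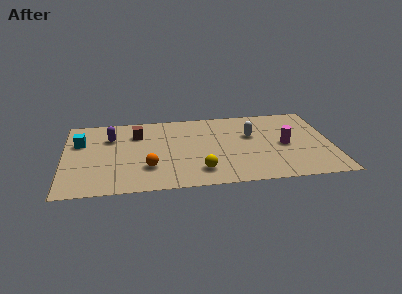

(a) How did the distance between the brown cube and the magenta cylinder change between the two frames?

+0.6

Before: roughly 6.8 units apart; after: 7.4. That's 0.6 units further apart.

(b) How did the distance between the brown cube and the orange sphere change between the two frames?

-0.6

Before: roughly 3.8 units apart; after: 3.2. That's 0.6 units closer together.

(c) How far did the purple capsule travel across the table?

1.3

The purple capsule was near (1.5, 6.1) before and (2.3, 5.1) after, so it travelled √(0.8² + 1.0²) ≈ 1.3 units.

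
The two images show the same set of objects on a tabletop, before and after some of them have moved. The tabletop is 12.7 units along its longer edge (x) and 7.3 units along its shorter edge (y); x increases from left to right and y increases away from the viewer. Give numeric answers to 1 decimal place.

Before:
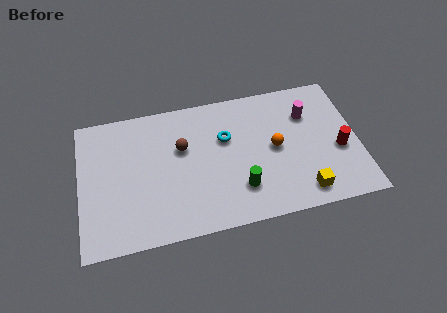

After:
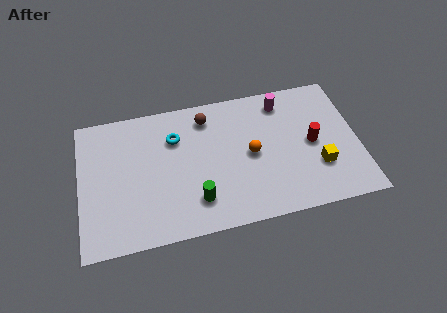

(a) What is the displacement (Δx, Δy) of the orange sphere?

(-1.1, -0.1)

From the two frames, the orange sphere sits at roughly (8.9, 3.7) before and (7.8, 3.6) after.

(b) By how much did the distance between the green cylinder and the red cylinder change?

+1.0

The distance was about 4.7 in the first image and 5.7 in the second, so they moved 1.0 units further apart.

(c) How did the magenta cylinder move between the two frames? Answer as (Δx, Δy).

(-1.1, 0.9)

The magenta cylinder started near (10.5, 5.2) and ended near (9.4, 6.1).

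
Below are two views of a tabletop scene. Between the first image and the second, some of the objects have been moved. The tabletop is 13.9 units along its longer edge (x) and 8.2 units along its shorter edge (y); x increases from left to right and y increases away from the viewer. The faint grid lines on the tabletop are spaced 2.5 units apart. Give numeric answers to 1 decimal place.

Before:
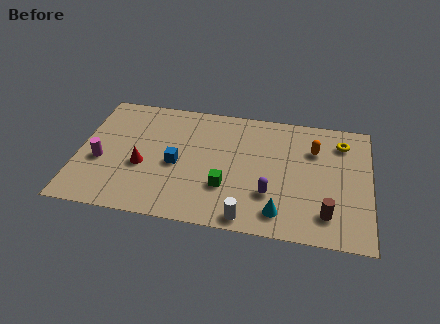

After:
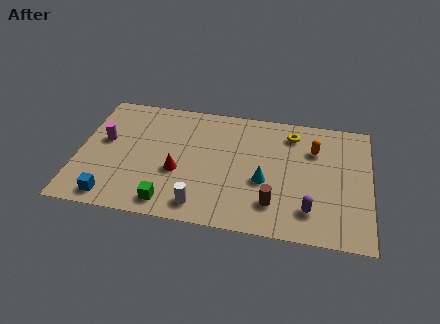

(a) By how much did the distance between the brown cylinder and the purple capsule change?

-1.1

The distance was about 2.8 in the first image and 1.7 in the second, so they moved 1.1 units closer together.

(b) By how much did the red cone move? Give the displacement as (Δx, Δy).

(1.7, -0.1)

The red cone started near (3.1, 3.3) and ended near (4.8, 3.2).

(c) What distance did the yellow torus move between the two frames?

2.4

The yellow torus moved from about (12.5, 6.5) to (10.1, 6.7), a distance of √(2.4² + 0.2²) ≈ 2.4.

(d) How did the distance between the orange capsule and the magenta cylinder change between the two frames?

-0.3

Before: roughly 10.4 units apart; after: 10.1. That's 0.3 units closer together.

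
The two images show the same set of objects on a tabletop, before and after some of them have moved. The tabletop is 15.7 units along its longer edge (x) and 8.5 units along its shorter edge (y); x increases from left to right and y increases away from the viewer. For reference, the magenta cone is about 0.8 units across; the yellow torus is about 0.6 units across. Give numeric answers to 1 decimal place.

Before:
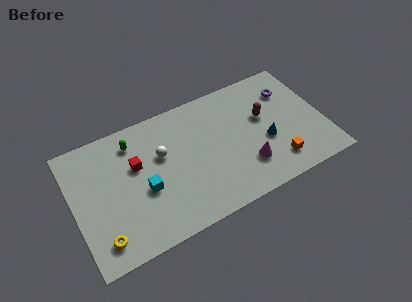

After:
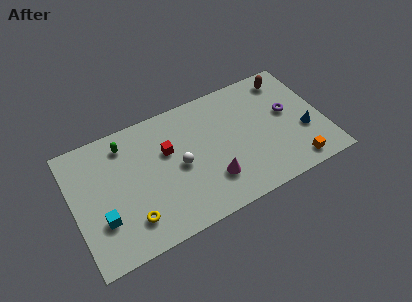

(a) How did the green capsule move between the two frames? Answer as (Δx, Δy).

(-0.5, 0.1)

The green capsule started near (4.0, 6.9) and ended near (3.5, 7.0).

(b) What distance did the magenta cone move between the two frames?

2.2

The magenta cone was near (10.6, 2.3) before and (8.4, 2.3) after, so it travelled √(2.2² + 0.0²) ≈ 2.2 units.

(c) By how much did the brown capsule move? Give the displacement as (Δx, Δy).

(1.8, 2.1)

From the two frames, the brown capsule sits at roughly (12.1, 5.1) before and (13.9, 7.2) after.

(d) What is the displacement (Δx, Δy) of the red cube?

(2.0, 0.1)

The red cube started near (4.0, 5.3) and ended near (6.0, 5.4).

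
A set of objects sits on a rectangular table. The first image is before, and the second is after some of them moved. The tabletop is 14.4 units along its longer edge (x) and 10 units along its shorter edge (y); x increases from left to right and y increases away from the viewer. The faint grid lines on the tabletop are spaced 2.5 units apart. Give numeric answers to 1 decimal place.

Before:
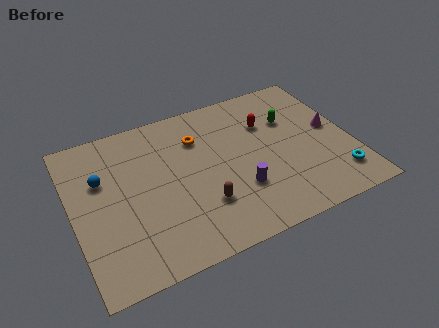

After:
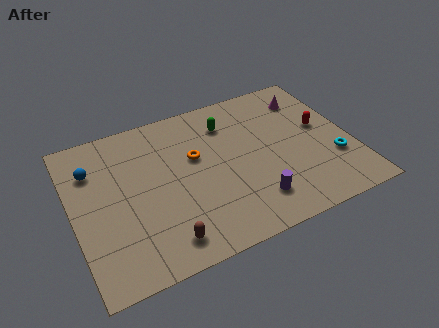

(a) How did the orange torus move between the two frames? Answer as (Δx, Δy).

(-0.3, -1.2)

The orange torus was at about (6.7, 7.3) and moved to about (6.4, 6.1).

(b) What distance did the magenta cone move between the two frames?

2.8

The magenta cone moved from about (13.5, 5.3) to (12.6, 7.9), a distance of √(0.9² + 2.6²) ≈ 2.8.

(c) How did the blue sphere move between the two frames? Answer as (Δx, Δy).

(-0.4, 0.8)

From the two frames, the blue sphere sits at roughly (1.6, 6.5) before and (1.2, 7.3) after.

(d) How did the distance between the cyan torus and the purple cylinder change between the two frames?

-0.6

They were about 5.1 units apart before and 4.5 after — 0.6 units closer together.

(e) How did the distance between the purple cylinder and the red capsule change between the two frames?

+1.1

Before: roughly 4.3 units apart; after: 5.4. That's 1.1 units further apart.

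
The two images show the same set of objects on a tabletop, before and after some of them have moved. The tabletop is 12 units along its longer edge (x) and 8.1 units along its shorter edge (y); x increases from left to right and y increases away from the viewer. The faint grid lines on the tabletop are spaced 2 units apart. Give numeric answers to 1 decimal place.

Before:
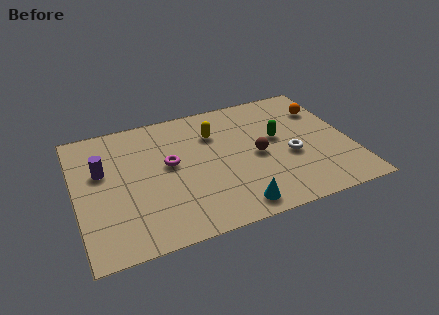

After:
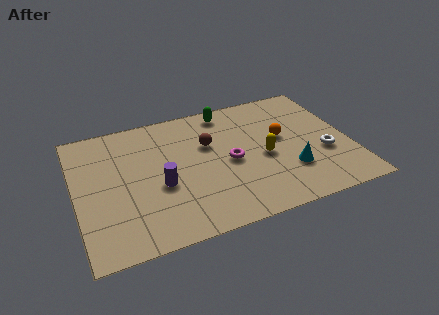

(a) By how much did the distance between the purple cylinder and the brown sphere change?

-3.8

Before: roughly 6.8 units apart; after: 3.0. That's 3.8 units closer together.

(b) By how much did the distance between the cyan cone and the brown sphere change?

+1.2

They were about 3.1 units apart before and 4.3 after — 1.2 units further apart.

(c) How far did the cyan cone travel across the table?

3.0

From (6.6, 1.0) to (9.2, 2.4), the cyan cone covered √(2.6² + 1.4²) ≈ 3.0 units.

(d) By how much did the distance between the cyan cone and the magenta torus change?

-1.4

They were about 4.3 units apart before and 2.9 after — 1.4 units closer together.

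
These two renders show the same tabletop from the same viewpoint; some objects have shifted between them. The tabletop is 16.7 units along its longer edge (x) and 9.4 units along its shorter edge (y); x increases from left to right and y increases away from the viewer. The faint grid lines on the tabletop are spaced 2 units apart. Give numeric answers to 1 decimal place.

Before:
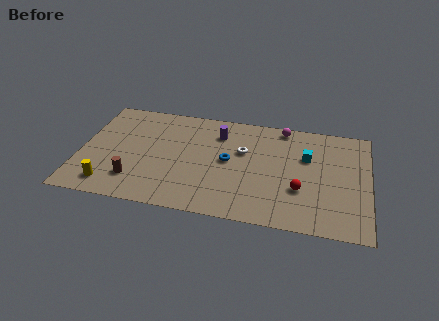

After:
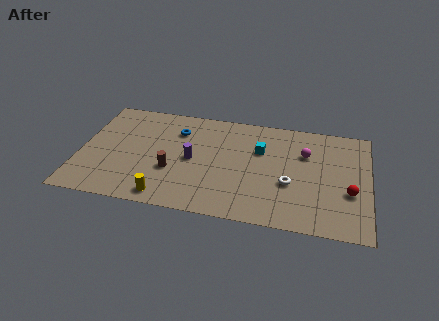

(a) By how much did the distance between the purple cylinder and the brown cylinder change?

-5.2

Before: roughly 6.8 units apart; after: 1.6. That's 5.2 units closer together.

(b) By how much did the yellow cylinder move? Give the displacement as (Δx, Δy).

(3.3, -0.4)

The yellow cylinder started near (1.9, 1.5) and ended near (5.2, 1.1).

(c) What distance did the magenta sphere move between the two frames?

2.5

From (11.6, 8.5) to (13.0, 6.4), the magenta sphere covered √(1.4² + 2.1²) ≈ 2.5 units.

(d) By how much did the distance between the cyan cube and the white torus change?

-0.5

Before: roughly 3.7 units apart; after: 3.2. That's 0.5 units closer together.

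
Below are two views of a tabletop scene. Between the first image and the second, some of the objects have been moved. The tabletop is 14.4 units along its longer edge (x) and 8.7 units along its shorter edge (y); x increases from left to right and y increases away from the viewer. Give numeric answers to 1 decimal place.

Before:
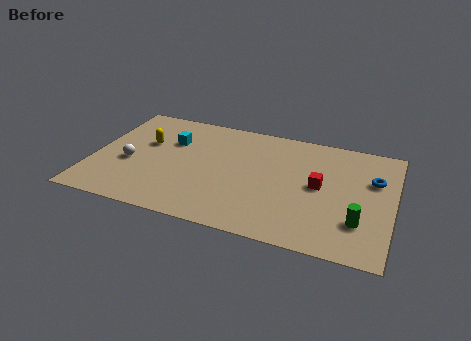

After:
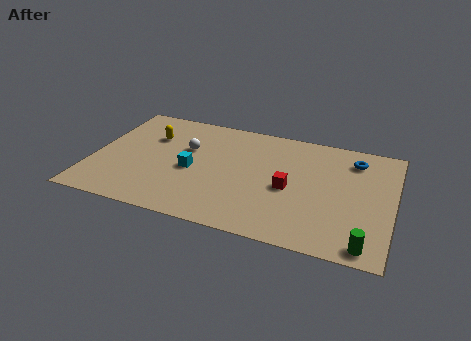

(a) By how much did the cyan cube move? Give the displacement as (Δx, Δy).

(1.2, -2.0)

The cyan cube was at about (3.6, 5.9) and moved to about (4.8, 3.9).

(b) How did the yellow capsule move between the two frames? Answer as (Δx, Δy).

(0.2, 0.6)

From the two frames, the yellow capsule sits at roughly (2.4, 5.4) before and (2.6, 6.0) after.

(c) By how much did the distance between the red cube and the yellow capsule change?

-1.3

The distance was about 8.5 in the first image and 7.2 in the second, so they moved 1.3 units closer together.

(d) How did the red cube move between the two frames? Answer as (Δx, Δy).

(-1.4, -0.6)

The red cube was at about (10.9, 4.5) and moved to about (9.5, 3.9).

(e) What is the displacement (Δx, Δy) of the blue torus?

(-1.0, 1.3)

The blue torus started near (13.4, 5.7) and ended near (12.4, 7.0).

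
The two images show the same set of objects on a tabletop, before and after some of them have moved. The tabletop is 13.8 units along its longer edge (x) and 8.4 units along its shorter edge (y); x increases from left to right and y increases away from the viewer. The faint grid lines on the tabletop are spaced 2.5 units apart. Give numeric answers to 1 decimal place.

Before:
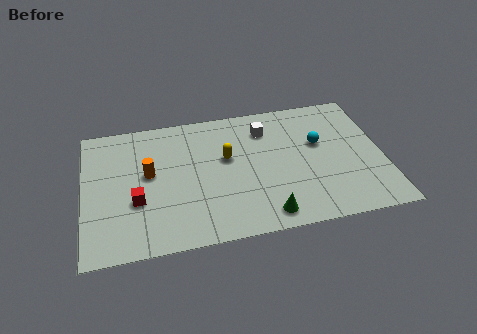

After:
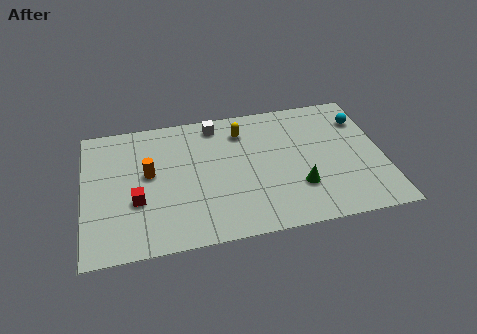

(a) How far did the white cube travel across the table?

2.4

The white cube moved from about (8.5, 6.5) to (6.2, 7.3), a distance of √(2.3² + 0.8²) ≈ 2.4.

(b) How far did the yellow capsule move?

1.8

The yellow capsule was near (6.6, 5.0) before and (7.4, 6.6) after, so it travelled √(0.8² + 1.6²) ≈ 1.8 units.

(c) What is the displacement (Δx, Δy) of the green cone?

(1.6, 1.4)

The green cone was at about (8.2, 1.1) and moved to about (9.8, 2.5).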